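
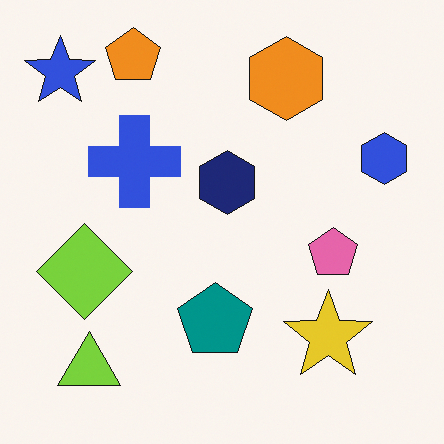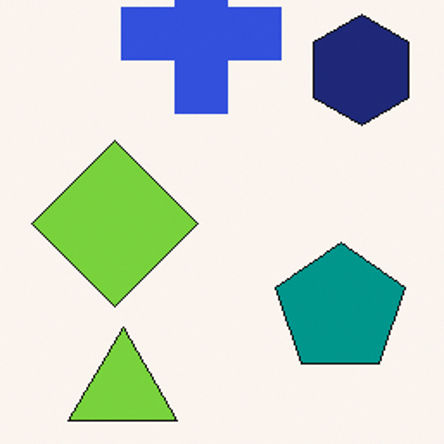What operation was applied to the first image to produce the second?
The second image is the first cropped to a noticeably smaller region and rescaled.

The visible shapes are larger and the field of view is narrower; shapes near the original edges may be partly or wholly outside the frame — a crop-and-rescale.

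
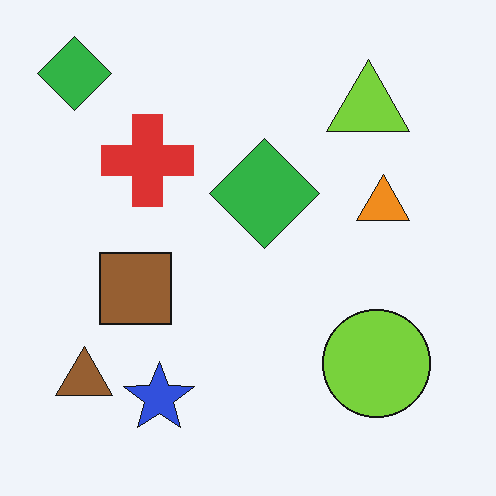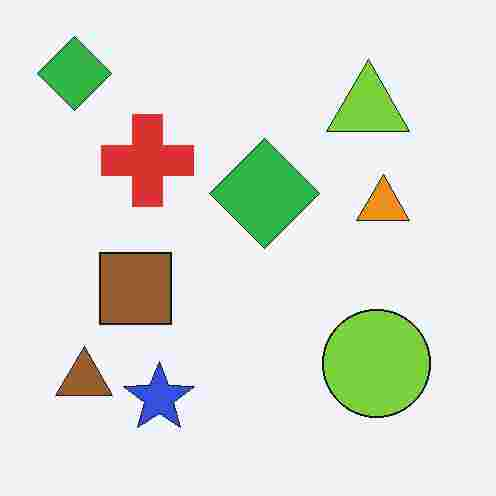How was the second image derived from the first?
It was degraded with heavy JPEG compression.

Blocky 8×8 compression artifacts appear around shape edges and the flat background shows ringing — characteristic JPEG degradation.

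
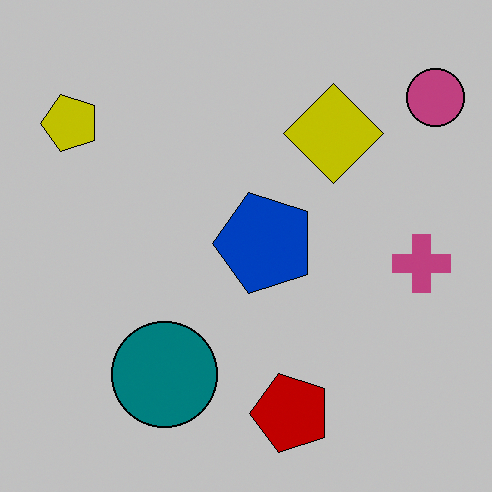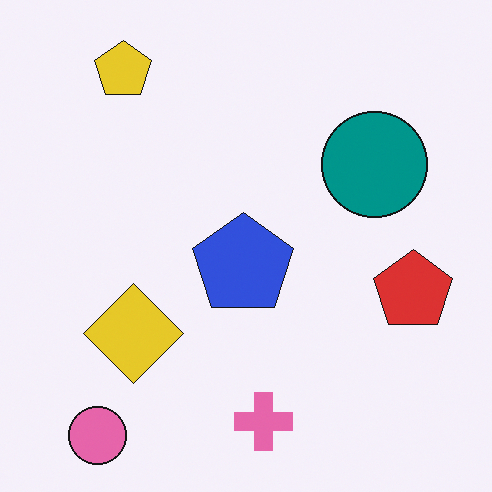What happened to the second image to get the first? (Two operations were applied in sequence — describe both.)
This is the original image aggressively posterized, then transposed (reflected across the top-left ↔ bottom-right diagonal).

Each flat color has snapped to a coarser quantized level — most visibly, the near-white background has dropped to a flat grey. Shapes have swapped their row and column positions — what was in the top-right is now in the bottom-left — a diagonal reflection.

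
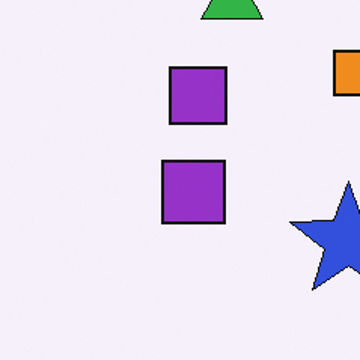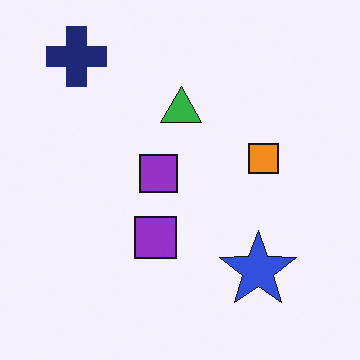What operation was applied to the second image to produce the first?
It was cropped to a modestly smaller region and rescaled.

The visible shapes are larger and the field of view is narrower; shapes near the original edges may be partly or wholly outside the frame — a crop-and-rescale.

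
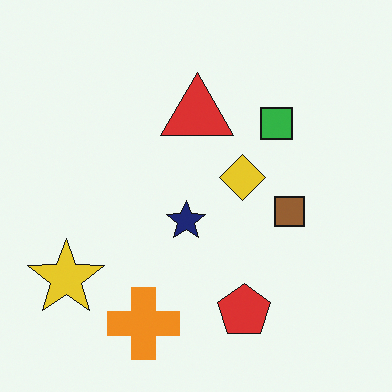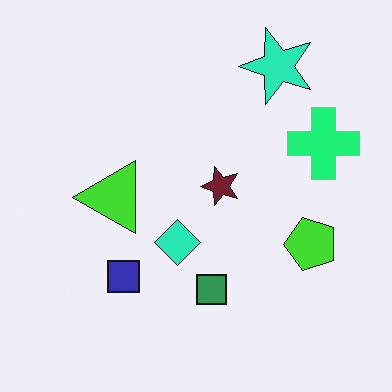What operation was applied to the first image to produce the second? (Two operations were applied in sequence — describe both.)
Transposed (reflected across the top-left ↔ bottom-right diagonal), then hue-shifted by a moderate amount.

Shapes have swapped their row and column positions — what was in the top-right is now in the bottom-left — a diagonal reflection. Every shape's color has rotated by the same amount around the hue wheel — a uniform hue shift.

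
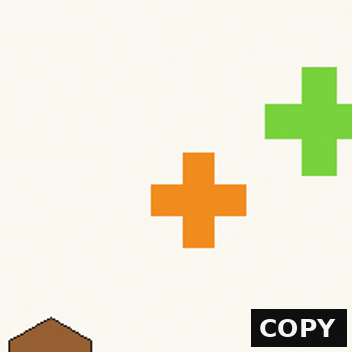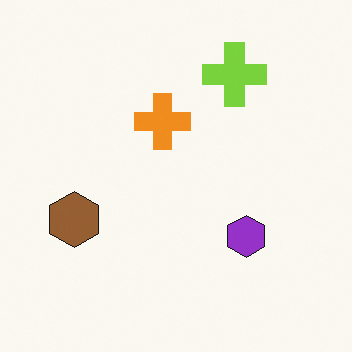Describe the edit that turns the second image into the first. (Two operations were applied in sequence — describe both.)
The transformation is: cropped tightly and scaled back up, then watermarked with the text "COPY" in the lower-right corner.

The visible shapes are larger and the field of view is narrower; shapes near the original edges may be partly or wholly outside the frame — a crop-and-rescale. A dark label reading "COPY" appears in the lower-right corner.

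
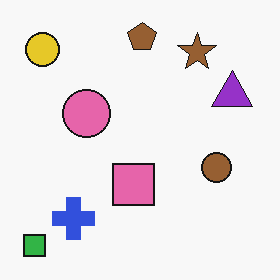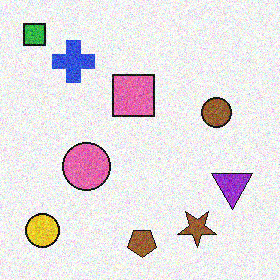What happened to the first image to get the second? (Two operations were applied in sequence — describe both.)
The second image is the first degraded with visible gaussian noise, then flipped vertically (top ↔ bottom).

Random speckle covers the whole image, including the flat background. The green square is in the bottom-left of the first image and the top-left of the second — shapes on opposite sides of the horizontal midline have swapped in a mirror flip.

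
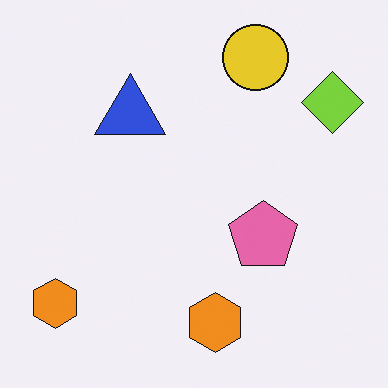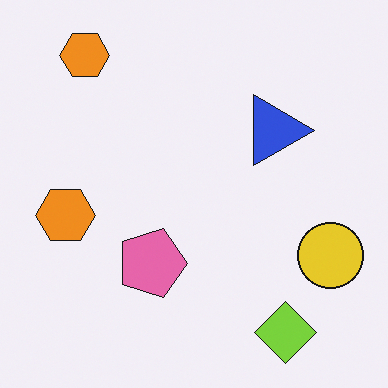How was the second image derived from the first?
The second image is the first rotated 90° clockwise.

The lime diamond sits in the top-right of the first image and the bottom-right of the second — consistent with a whole-image 90° clockwise rotation.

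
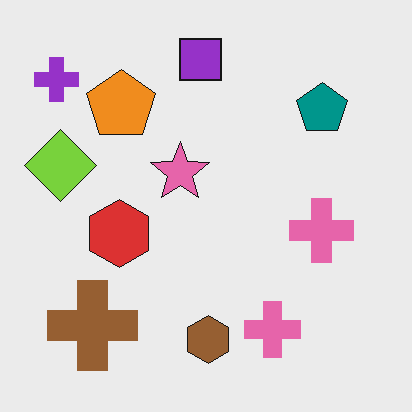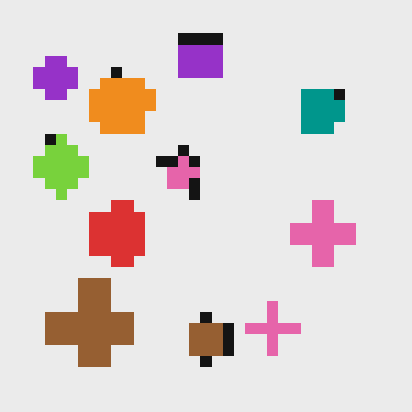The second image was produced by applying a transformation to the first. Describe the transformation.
This is the original image heavily pixelated into large blocks.

Shapes are reduced to large square blocks; fine edges and outlines are lost — a downscale-then-upscale (mosaic) effect.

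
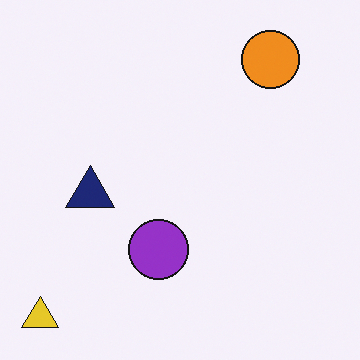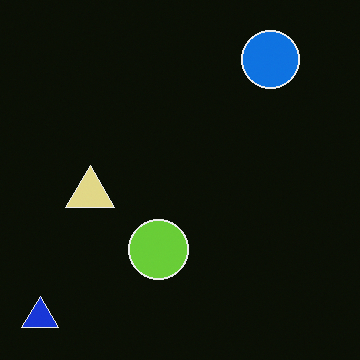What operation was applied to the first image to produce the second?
It was color-inverted (negative).

The light background has become dark and every shape's color is its complement — a photographic negative.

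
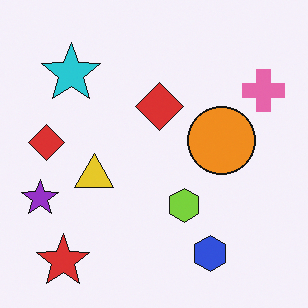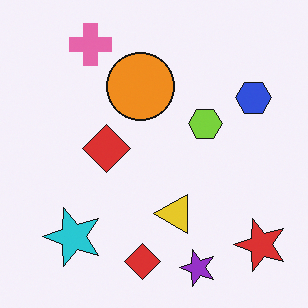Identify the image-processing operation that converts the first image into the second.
The second image is the first rotated 90° counter-clockwise.

The red star sits in the bottom-left of the first image and the bottom-right of the second — consistent with a whole-image 90° counter-clockwise rotation.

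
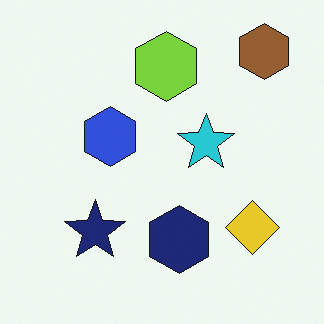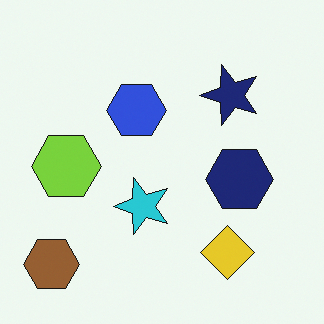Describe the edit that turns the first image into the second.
The image was transposed (reflected across the top-left ↔ bottom-right diagonal).

Shapes have swapped their row and column positions — what was in the top-right is now in the bottom-left — a diagonal reflection.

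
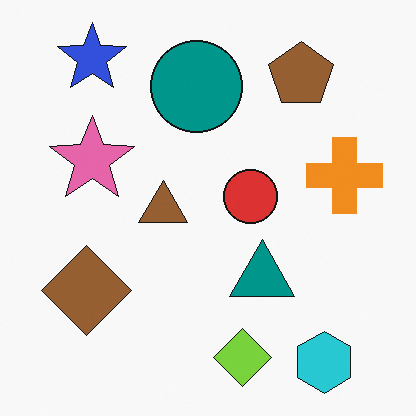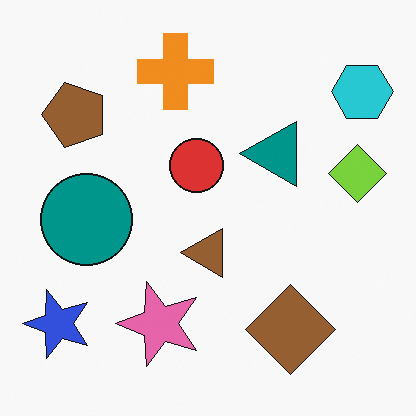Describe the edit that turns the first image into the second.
The second image is the first rotated 90° counter-clockwise.

The cyan hexagon sits in the bottom-right of the first image and the top-right of the second — consistent with a whole-image 90° counter-clockwise rotation.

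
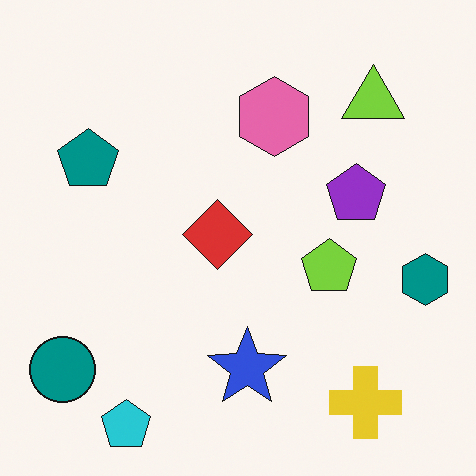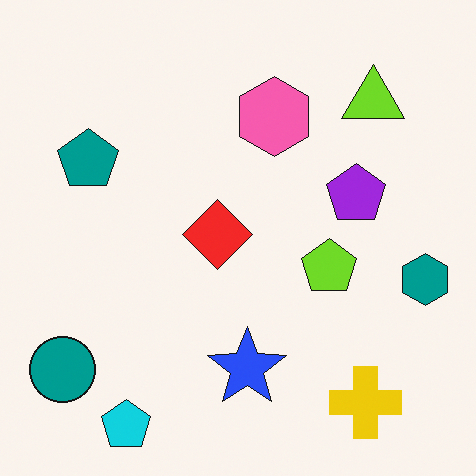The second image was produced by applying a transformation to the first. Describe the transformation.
It was slightly oversaturated.

All colors are more vivid — a global saturation change.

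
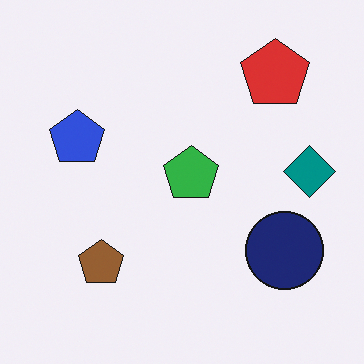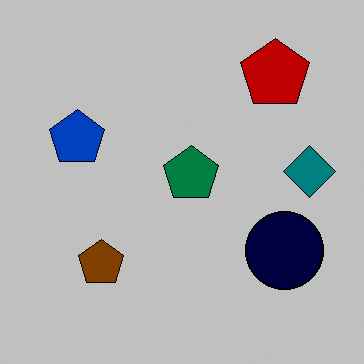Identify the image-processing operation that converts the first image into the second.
This is the original image heavily posterized to just a handful of flat colors.

Each flat color has snapped to a coarser quantized level — most visibly, the near-white background has dropped to a flat grey.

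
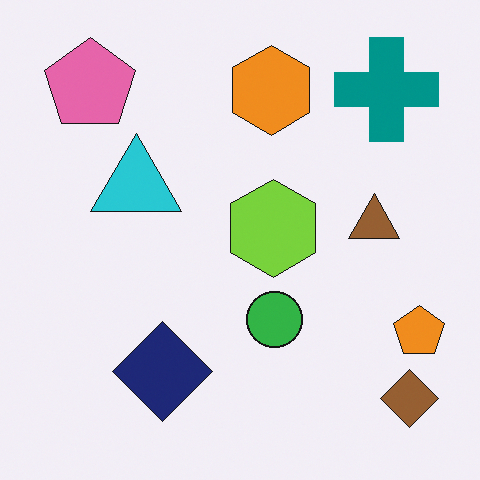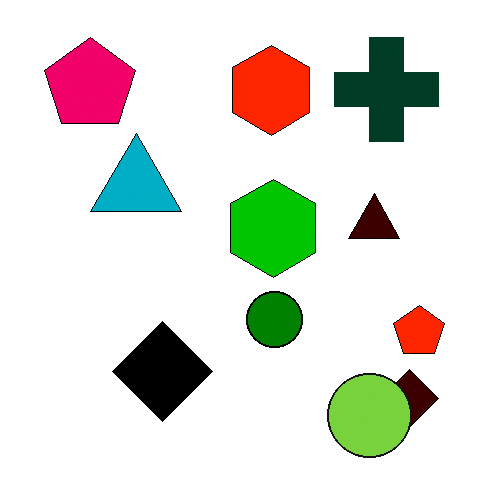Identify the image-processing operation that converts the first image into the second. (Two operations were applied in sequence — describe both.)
The second image is the first boosted in contrast, then overlaid with an additional lime circle.

Tones are pushed away from mid-grey across the whole image — a global contrast change. A lime circle appears in the second image that is absent from the first.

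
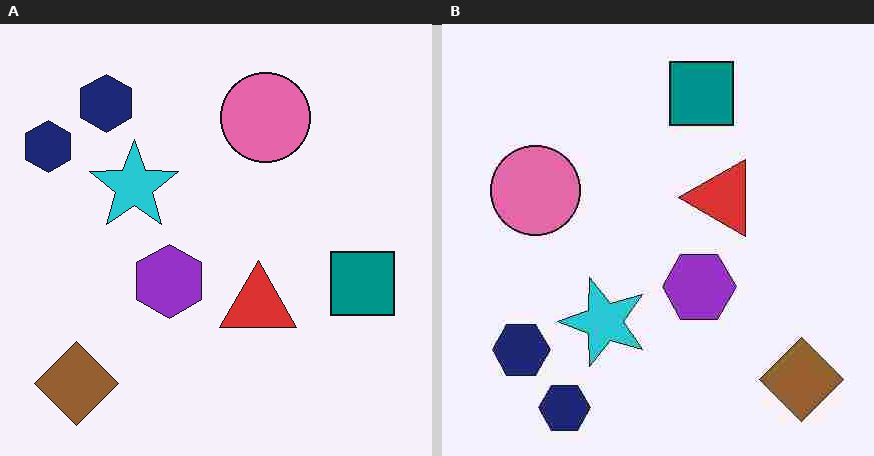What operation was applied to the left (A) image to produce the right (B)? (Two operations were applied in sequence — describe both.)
Rotated 90° counter-clockwise, then degraded with heavy JPEG compression.

The brown diamond sits in the bottom-left of the left (A) image and the bottom-right of the right (B) — consistent with a whole-image 90° counter-clockwise rotation. Blocky 8×8 compression artifacts appear around shape edges and the flat background shows ringing — characteristic JPEG degradation.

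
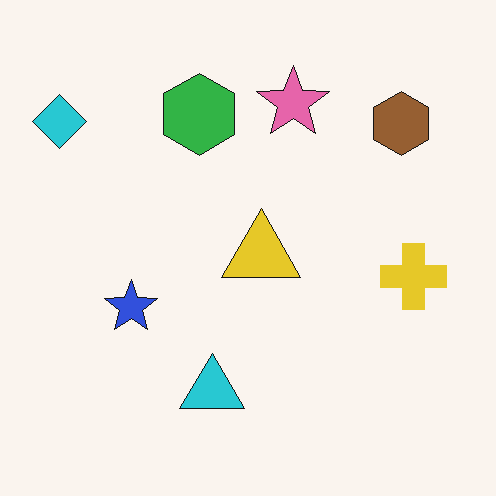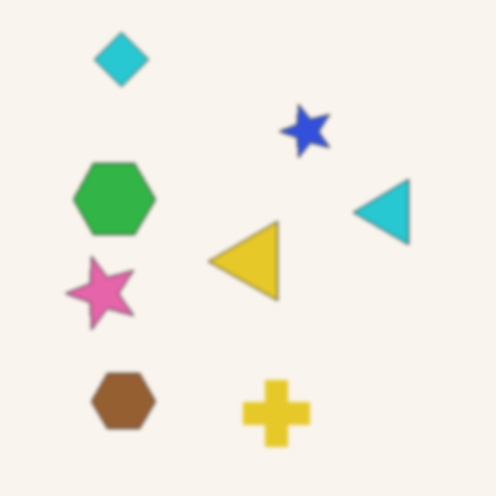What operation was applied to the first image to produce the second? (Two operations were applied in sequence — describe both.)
The second image is the first transposed (reflected across the top-left ↔ bottom-right diagonal), then lightly blurred.

Shapes have swapped their row and column positions — what was in the top-right is now in the bottom-left — a diagonal reflection. Shape edges and outlines are uniformly softened across the whole image.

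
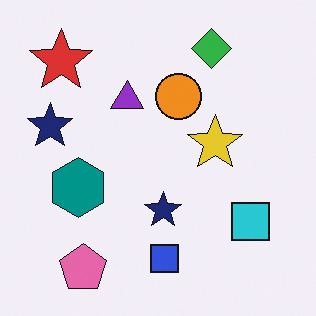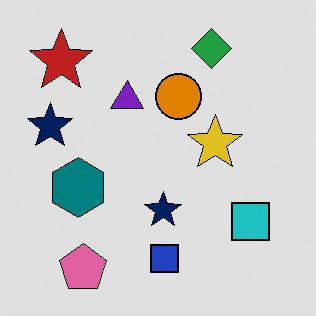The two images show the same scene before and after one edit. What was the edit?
The transformation is: moderately posterized.

Each flat color has snapped to a coarser quantized level — most visibly, the near-white background has dropped to a flat grey.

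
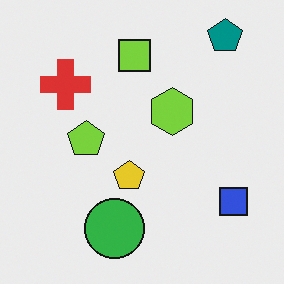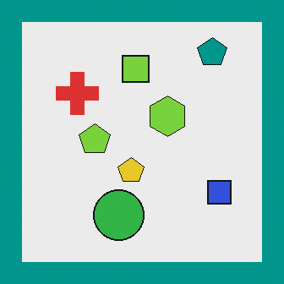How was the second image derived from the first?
The second image is the first framed with a teal border.

A solid teal frame runs around the edge of the second image, with the content slightly shrunk inside it.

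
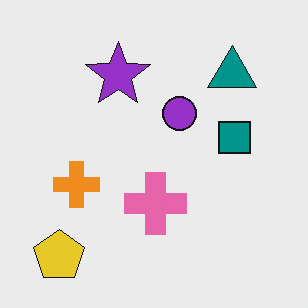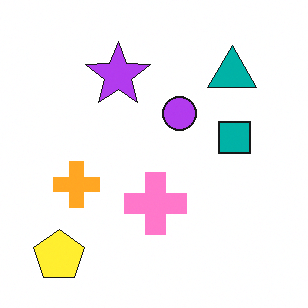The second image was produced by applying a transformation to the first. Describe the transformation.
Slightly brightened.

Every pixel — background and shapes alike — is uniformly brightened.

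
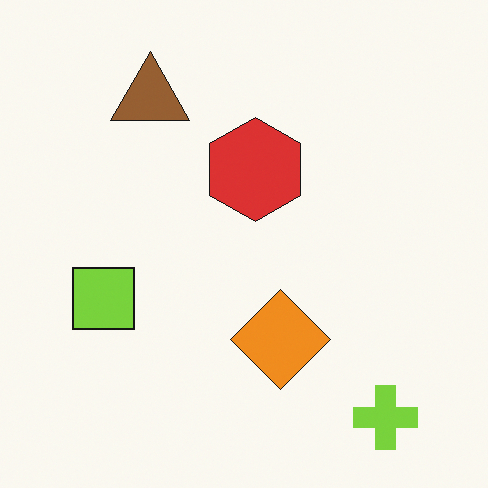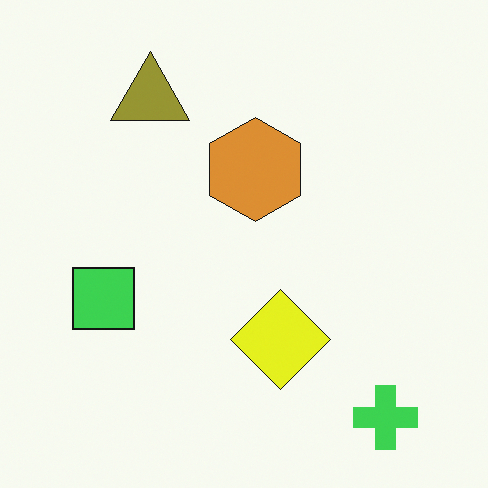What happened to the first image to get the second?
This is the original image hue-shifted slightly.

Every shape's color has rotated by the same amount around the hue wheel — a uniform hue shift.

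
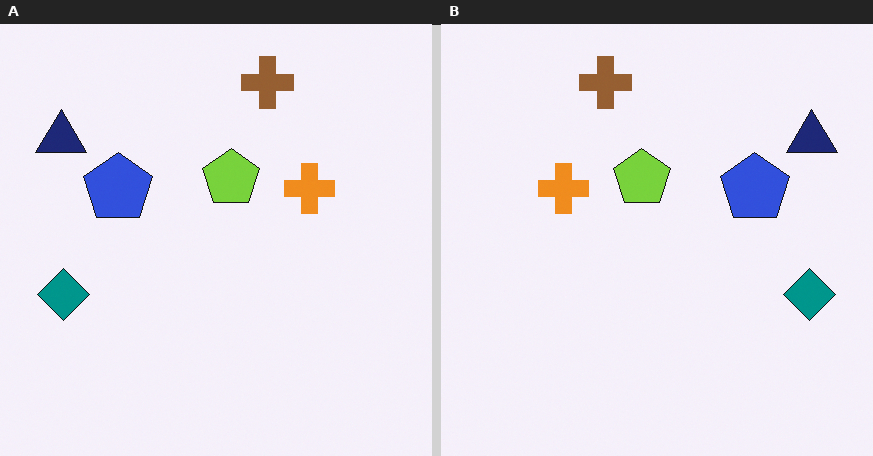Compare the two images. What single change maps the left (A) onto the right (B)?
Flipped horizontally (left ↔ right).

The navy triangle is in the top-left of the left (A) image and the top-right of the right (B) — shapes on opposite sides of the vertical midline have swapped in a mirror flip.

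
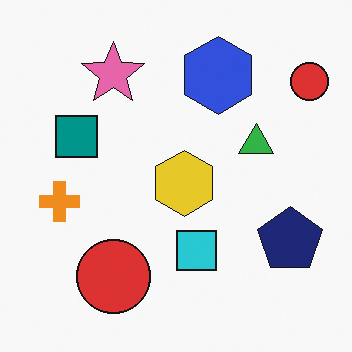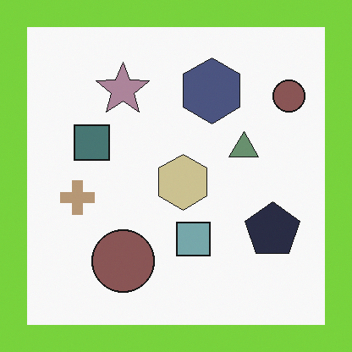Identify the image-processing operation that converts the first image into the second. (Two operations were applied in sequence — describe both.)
The second image is the first made much more muted (saturation change), then framed with a lime border.

All colors are more muted and greyish — a global saturation change. A solid lime frame runs around the edge of the second image, with the content slightly shrunk inside it.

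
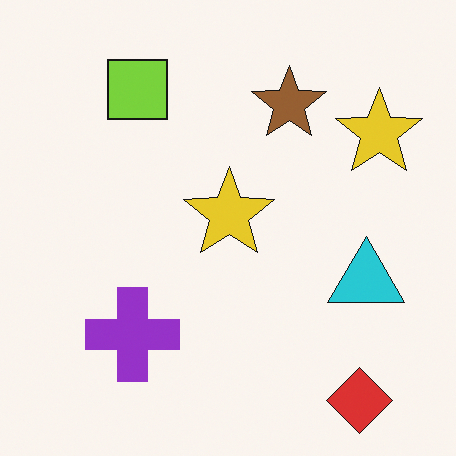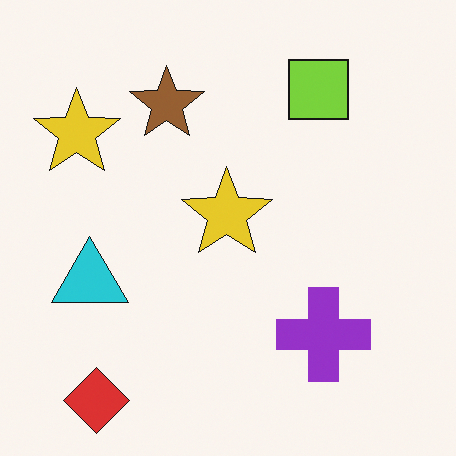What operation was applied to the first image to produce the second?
Flipped horizontally (left ↔ right).

The cyan triangle is in the right of the first image and the left of the second — shapes on opposite sides of the vertical midline have swapped in a mirror flip.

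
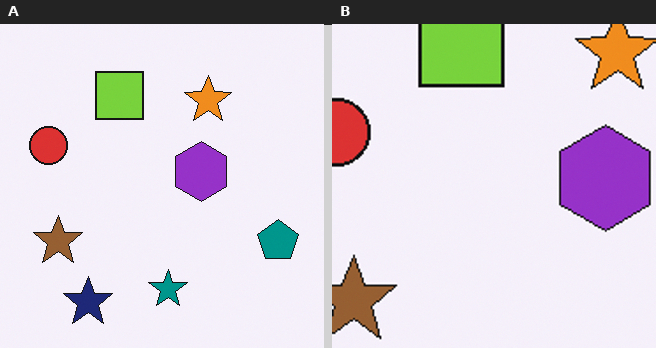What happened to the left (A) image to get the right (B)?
The image was cropped tightly and scaled back up.

The visible shapes are larger and the field of view is narrower; shapes near the original edges may be partly or wholly outside the frame — a crop-and-rescale.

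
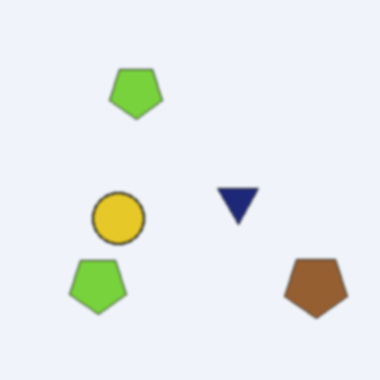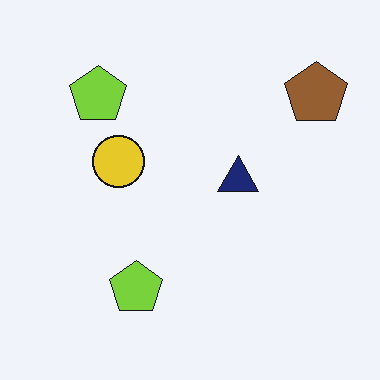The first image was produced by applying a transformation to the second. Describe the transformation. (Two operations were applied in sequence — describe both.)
The first image is the second flipped vertically (top ↔ bottom), then given a subtle gaussian blur.

The brown pentagon is in the top-right of the second image and the bottom-right of the first — shapes on opposite sides of the horizontal midline have swapped in a mirror flip. Shape edges and outlines are uniformly softened across the whole image.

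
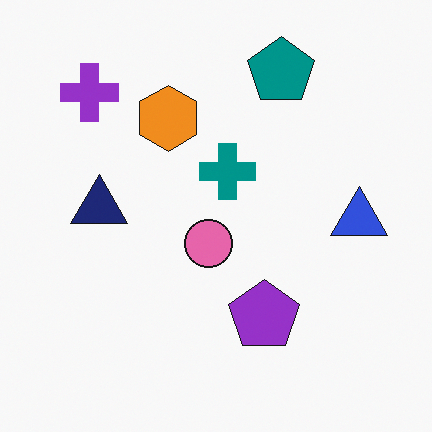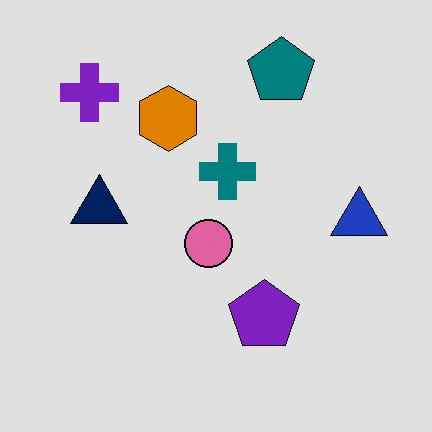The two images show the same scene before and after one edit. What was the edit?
Posterized to a reduced palette.

Each flat color has snapped to a coarser quantized level — most visibly, the near-white background has dropped to a flat grey.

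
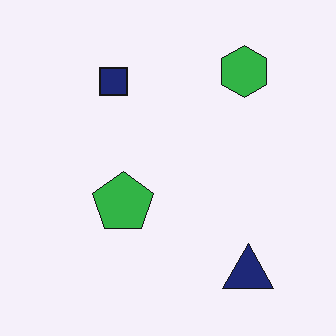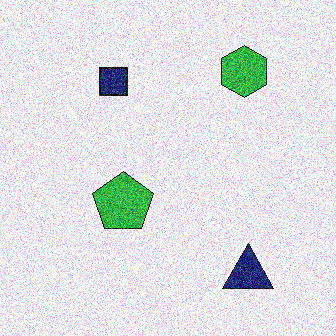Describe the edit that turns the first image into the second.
It was degraded with strong gaussian noise.

Random speckle covers the whole image, including the flat background.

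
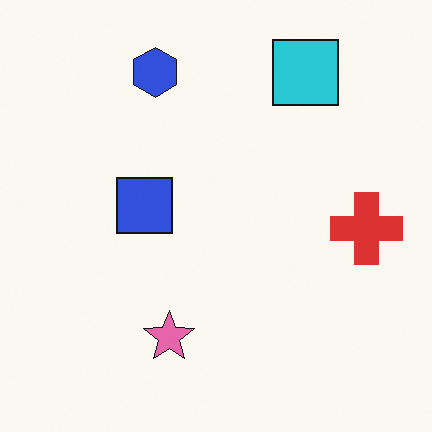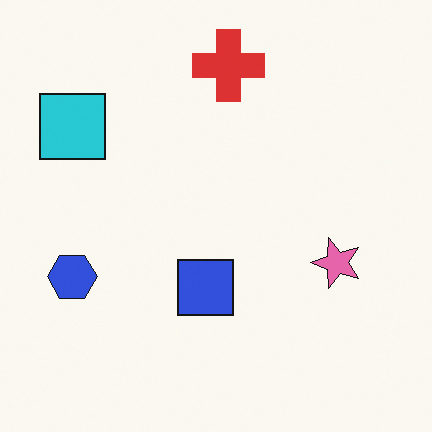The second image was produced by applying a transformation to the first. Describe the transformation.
The second image is the first rotated 90° counter-clockwise.

The cyan square sits in the top-right of the first image and the top-left of the second — consistent with a whole-image 90° counter-clockwise rotation.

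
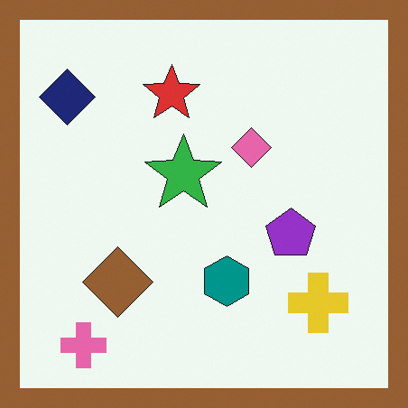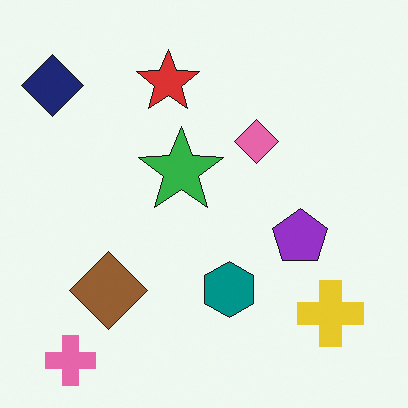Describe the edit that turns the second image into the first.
The image was framed with a brown border.

A solid brown frame runs around the edge of the first image, with the content slightly shrunk inside it.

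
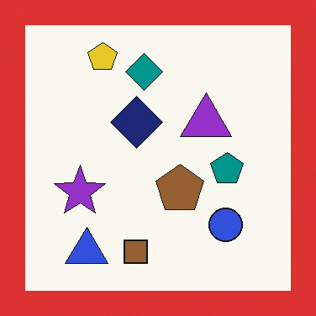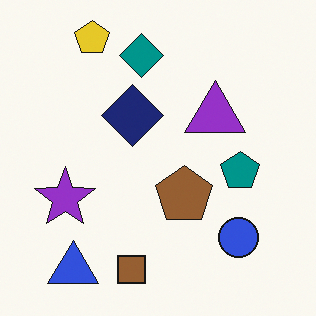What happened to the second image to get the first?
This is the original image framed with a red border.

A solid red frame runs around the edge of the first image, with the content slightly shrunk inside it.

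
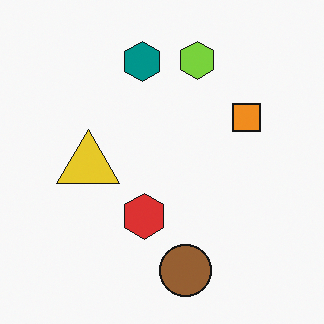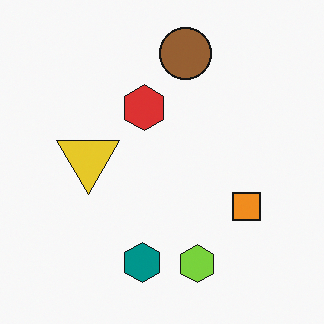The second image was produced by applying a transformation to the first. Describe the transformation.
Flipped vertically (top ↔ bottom).

The brown circle is in the bottom of the first image and the top of the second — shapes on opposite sides of the horizontal midline have swapped in a mirror flip.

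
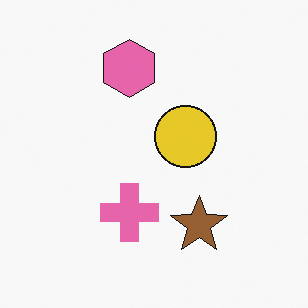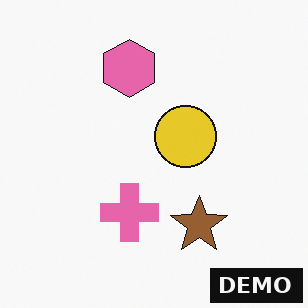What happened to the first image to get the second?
The second image is the first watermarked with the text "DEMO" in the lower-right corner.

A dark label reading "DEMO" appears in the lower-right corner.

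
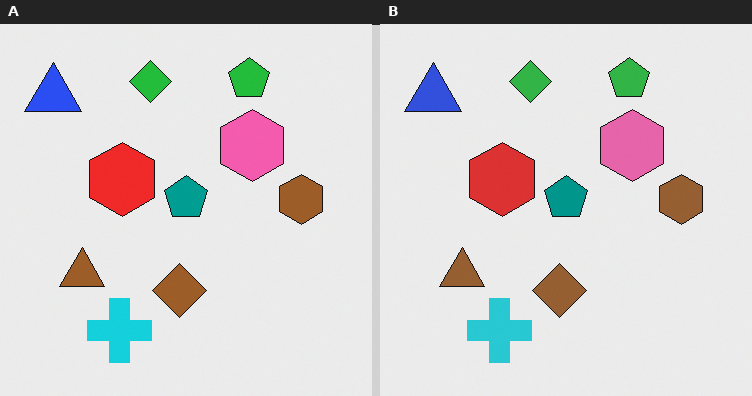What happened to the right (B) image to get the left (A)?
The left (A) image is the right (B) slightly oversaturated.

All colors are more vivid — a global saturation change.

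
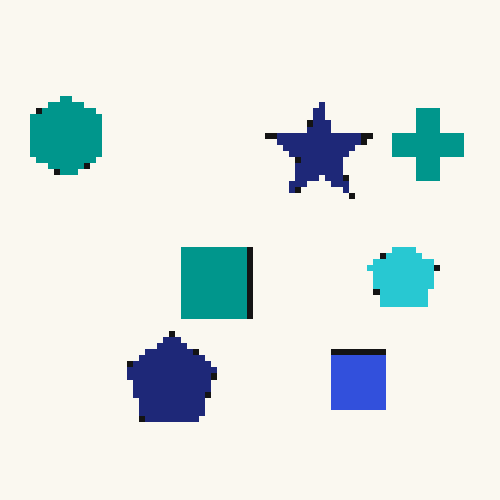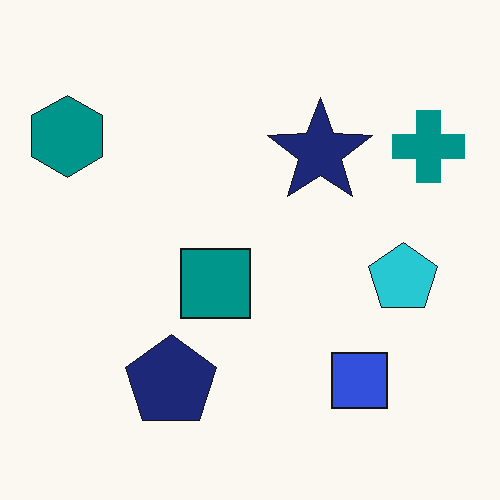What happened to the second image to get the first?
Pixelated into visible square blocks.

Shapes are reduced to large square blocks; fine edges and outlines are lost — a downscale-then-upscale (mosaic) effect.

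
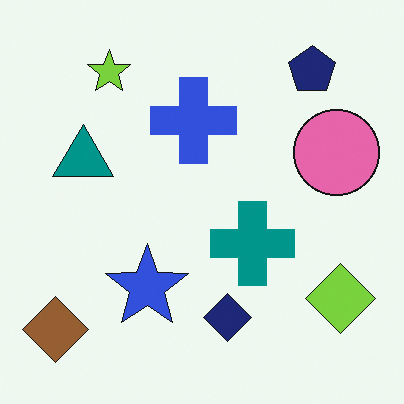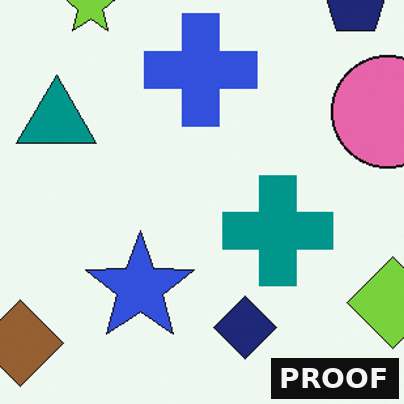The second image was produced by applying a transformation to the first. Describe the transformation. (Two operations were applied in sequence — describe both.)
This is the original image cropped to a modestly smaller region and rescaled, then watermarked with the text "PROOF" in the lower-right corner.

The visible shapes are larger and the field of view is narrower; shapes near the original edges may be partly or wholly outside the frame — a crop-and-rescale. A dark label reading "PROOF" appears in the lower-right corner.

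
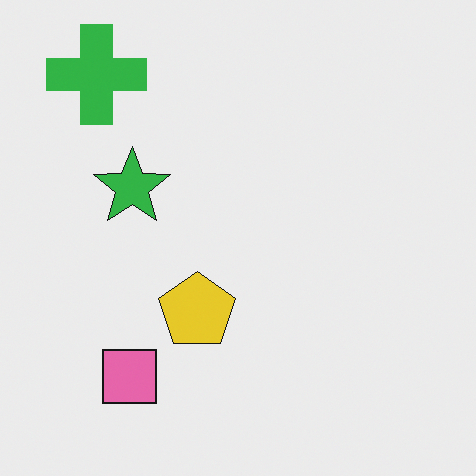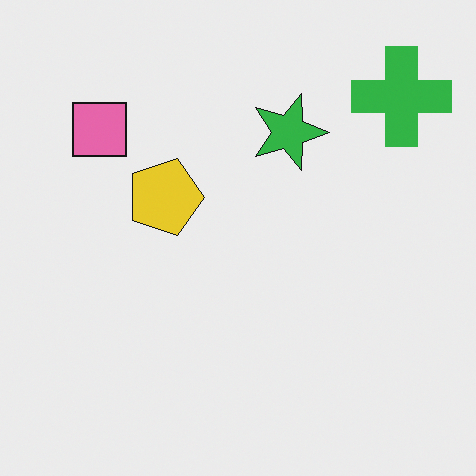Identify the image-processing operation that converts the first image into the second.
The second image is the first rotated 90° clockwise.

The green cross sits in the top-left of the first image and the top-right of the second — consistent with a whole-image 90° clockwise rotation.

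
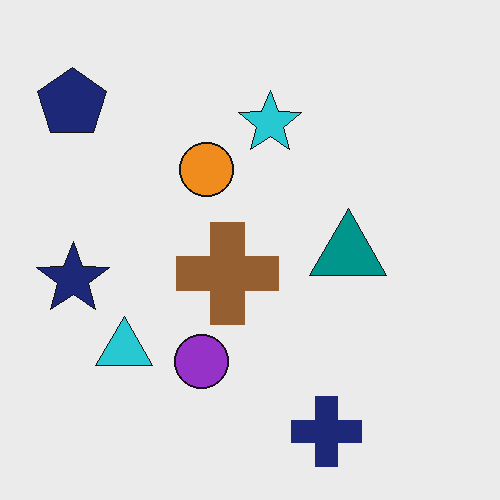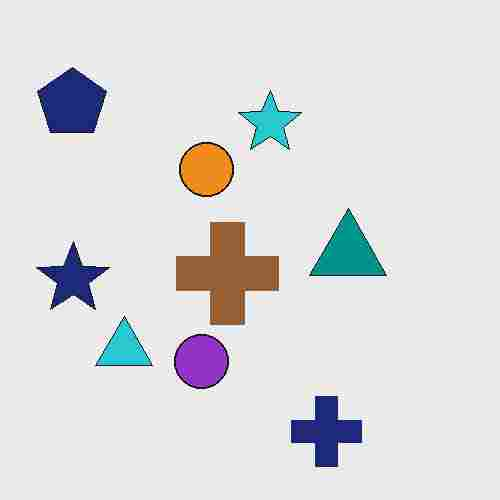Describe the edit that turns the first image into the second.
It was heavily JPEG-compressed with obvious blocking artifacts.

Blocky 8×8 compression artifacts appear around shape edges and the flat background shows ringing — characteristic JPEG degradation.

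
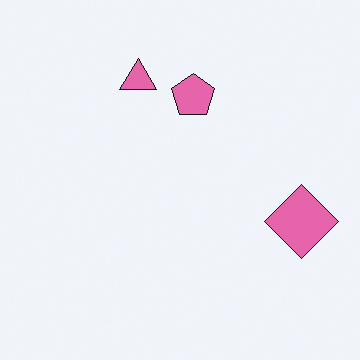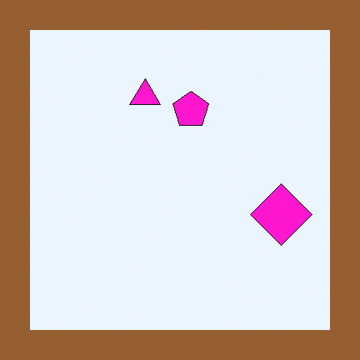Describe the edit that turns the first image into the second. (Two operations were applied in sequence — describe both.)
The second image is the first heavily oversaturated, then framed with a brown border.

All colors are more vivid — a global saturation change. A solid brown frame runs around the edge of the second image, with the content slightly shrunk inside it.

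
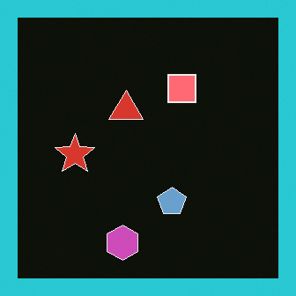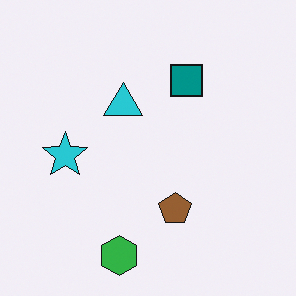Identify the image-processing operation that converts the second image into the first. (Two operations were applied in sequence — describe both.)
This is the original image color-inverted (negative), then framed with a cyan border.

The light background has become dark and every shape's color is its complement — a photographic negative. A solid cyan frame runs around the edge of the first image, with the content slightly shrunk inside it.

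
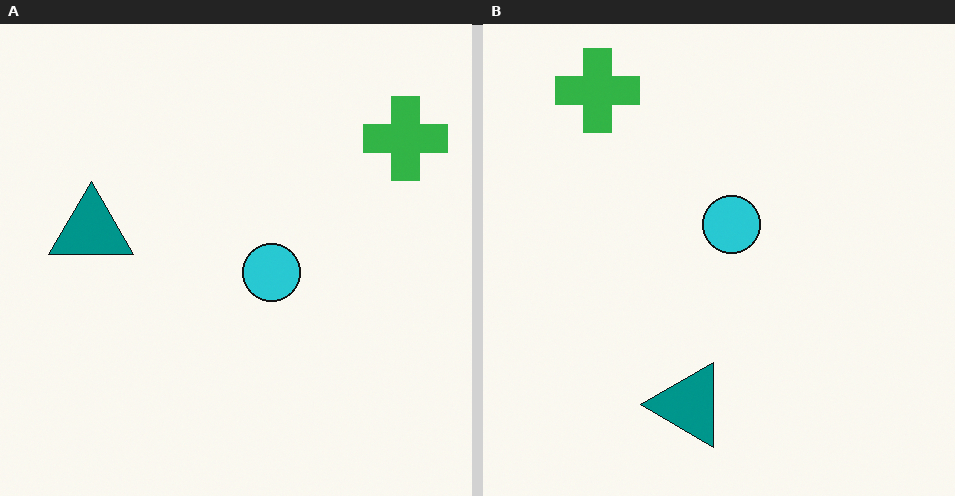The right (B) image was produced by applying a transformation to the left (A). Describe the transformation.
The right (B) image is the left (A) rotated 90° counter-clockwise.

The green cross sits in the top-right of the left (A) image and the top-left of the right (B) — consistent with a whole-image 90° counter-clockwise rotation.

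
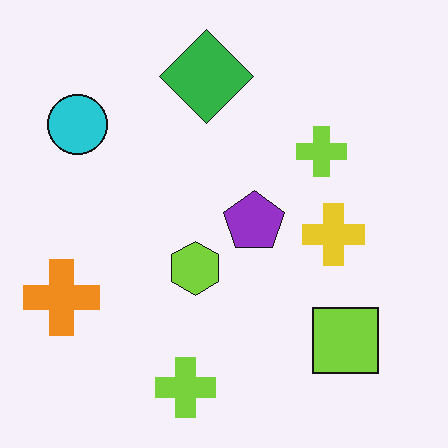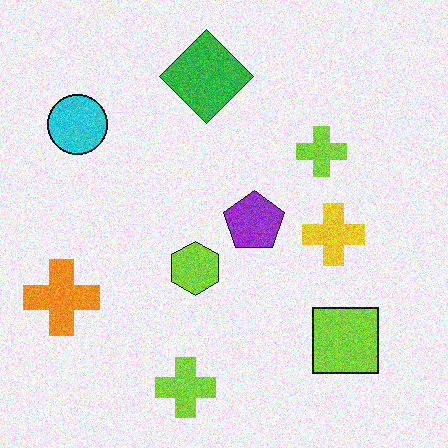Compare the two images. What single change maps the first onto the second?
Degraded with visible gaussian noise.

Random speckle covers the whole image, including the flat background.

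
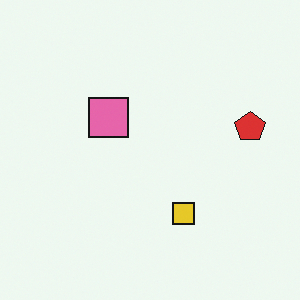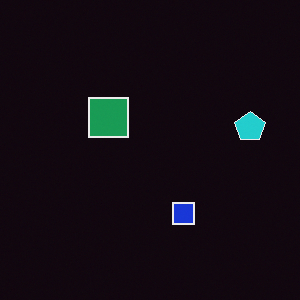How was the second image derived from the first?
The transformation is: color-inverted (negative).

The light background has become dark and every shape's color is its complement — a photographic negative.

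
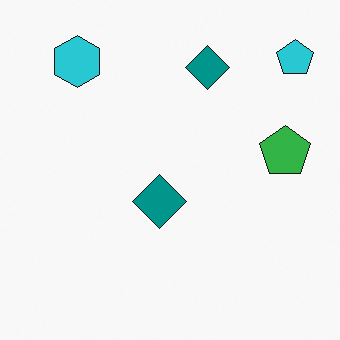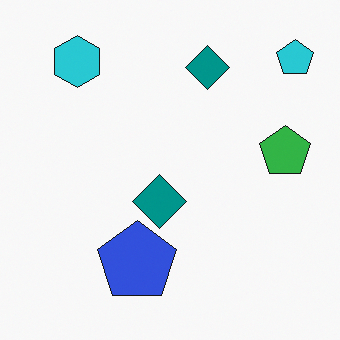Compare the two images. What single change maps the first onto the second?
The second image is the first overlaid with an additional blue pentagon.

A blue pentagon appears in the second image that is absent from the first.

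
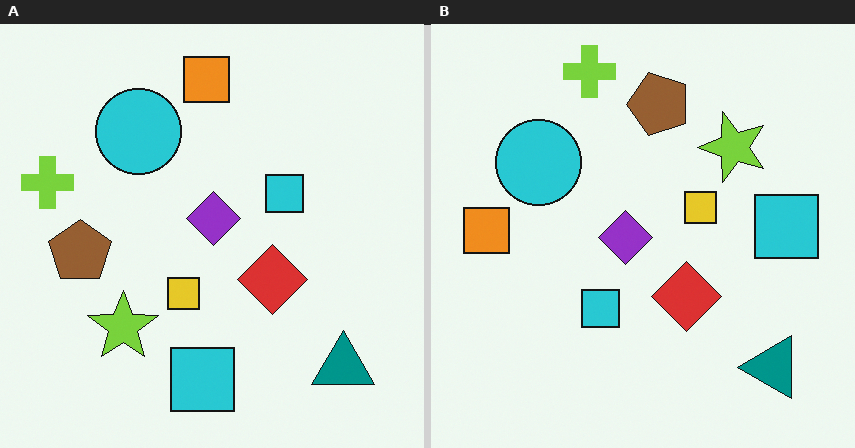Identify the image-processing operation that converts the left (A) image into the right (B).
The transformation is: transposed (reflected across the top-left ↔ bottom-right diagonal).

Shapes have swapped their row and column positions — what was in the top-right is now in the bottom-left — a diagonal reflection.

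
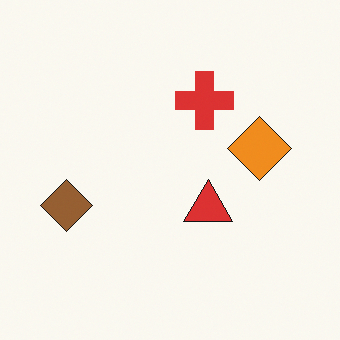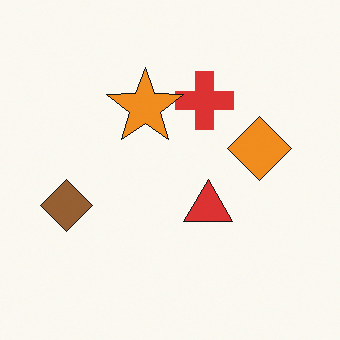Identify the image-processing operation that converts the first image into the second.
It was overlaid with an additional orange star.

An orange star appears in the second image that is absent from the first.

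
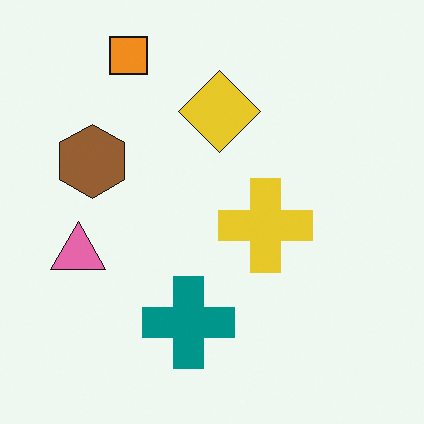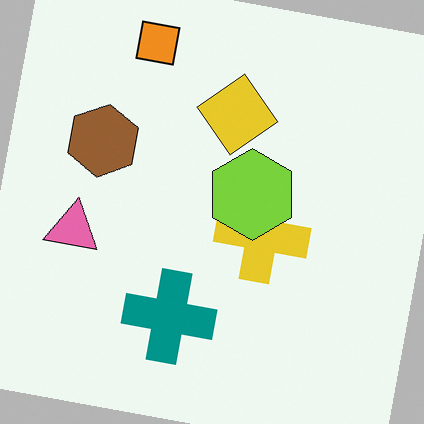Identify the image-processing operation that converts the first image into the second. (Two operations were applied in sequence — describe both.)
The transformation is: rotated clockwise by a small amount, then overlaid with an additional lime hexagon.

Every shape is tilted by the same angle and the image corners show triangular fill wedges — a whole-image rotation by a non-right angle. A lime hexagon appears in the second image that is absent from the first.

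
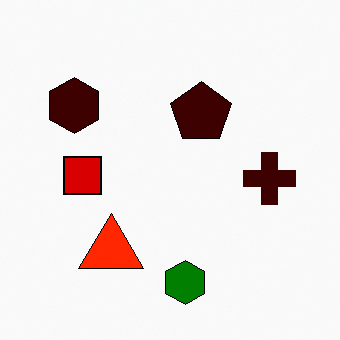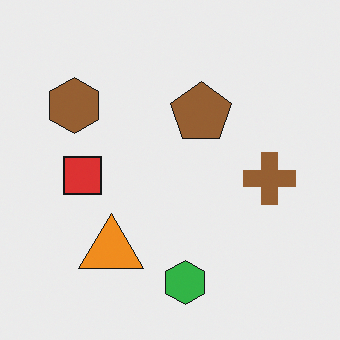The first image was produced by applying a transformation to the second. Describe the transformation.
The first image is the second given much higher contrast.

Tones are pushed away from mid-grey across the whole image — a global contrast change.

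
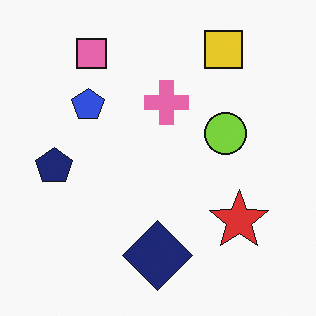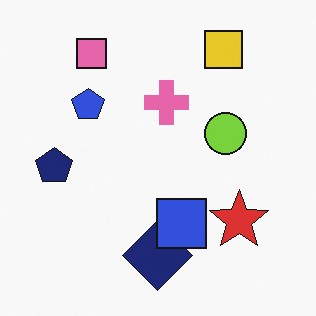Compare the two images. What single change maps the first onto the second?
The second image is the first overlaid with an additional blue square.

A blue square appears in the second image that is absent from the first.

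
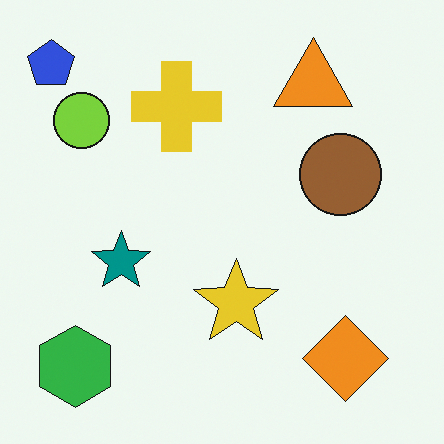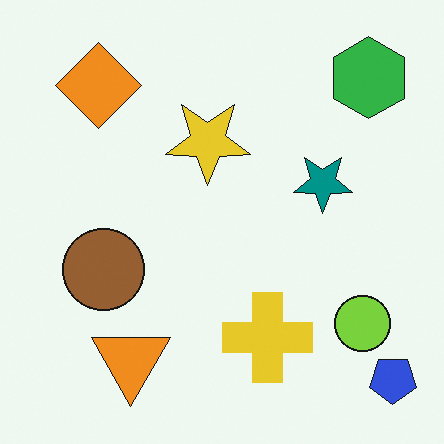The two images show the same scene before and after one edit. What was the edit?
It was rotated 180°.

The blue pentagon sits in the top-left of the first image and the bottom-right of the second — consistent with a whole-image 180° rotation.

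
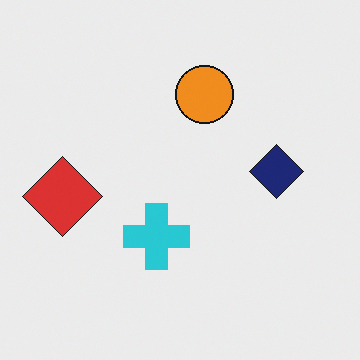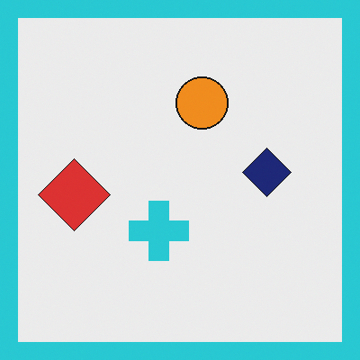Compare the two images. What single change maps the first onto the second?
Framed with a cyan border.

A solid cyan frame runs around the edge of the second image, with the content slightly shrunk inside it.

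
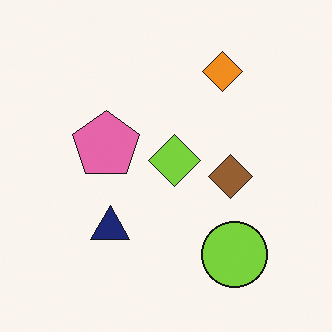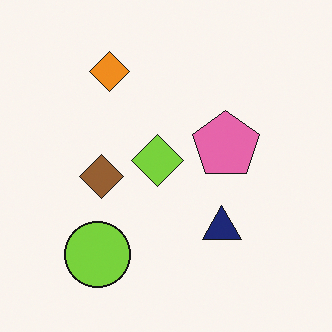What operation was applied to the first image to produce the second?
The transformation is: flipped horizontally (left ↔ right).

The lime circle is in the bottom-right of the first image and the bottom-left of the second — shapes on opposite sides of the vertical midline have swapped in a mirror flip.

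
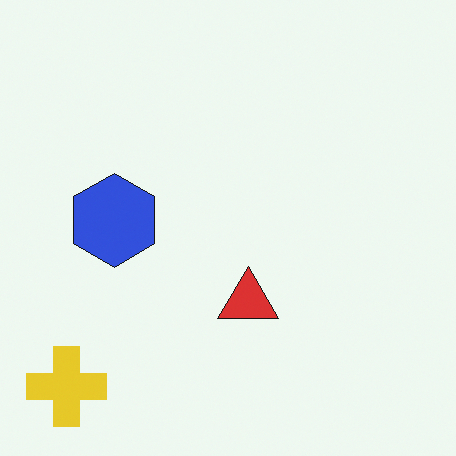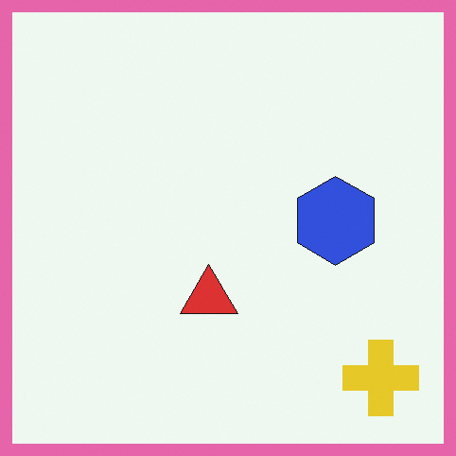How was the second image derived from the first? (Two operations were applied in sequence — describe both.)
The image was flipped horizontally (left ↔ right), then framed with a pink border.

The yellow cross is in the bottom-left of the first image and the bottom-right of the second — shapes on opposite sides of the vertical midline have swapped in a mirror flip. A solid pink frame runs around the edge of the second image, with the content slightly shrunk inside it.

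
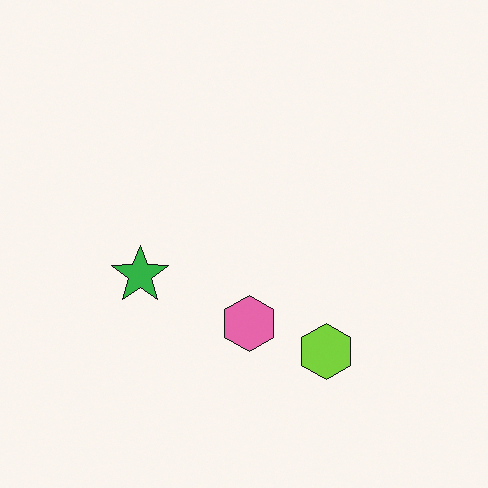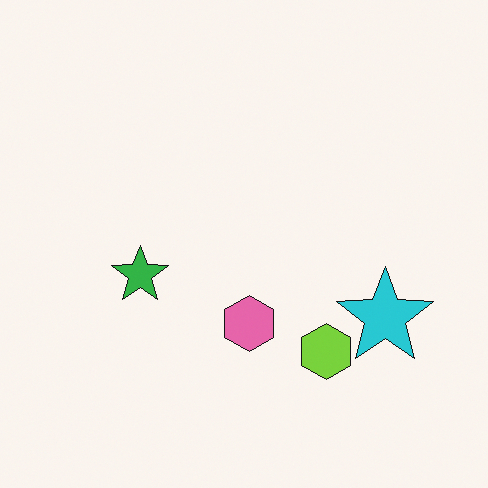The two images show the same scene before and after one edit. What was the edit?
Overlaid with an additional cyan star.

A cyan star appears in the second image that is absent from the first.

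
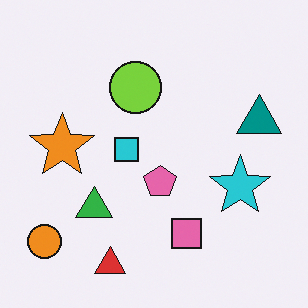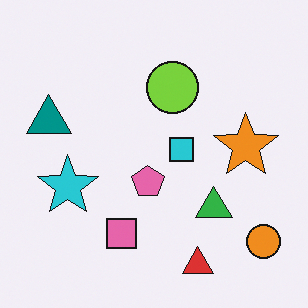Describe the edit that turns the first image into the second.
It was flipped horizontally (left ↔ right).

The orange circle is in the bottom-left of the first image and the bottom-right of the second — shapes on opposite sides of the vertical midline have swapped in a mirror flip.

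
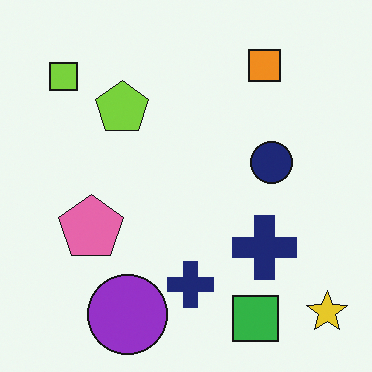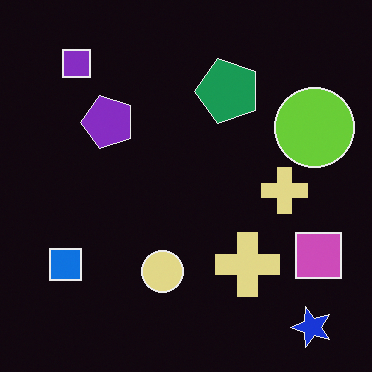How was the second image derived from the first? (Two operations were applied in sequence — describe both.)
This is the original image color-inverted (negative), then transposed (reflected across the top-left ↔ bottom-right diagonal).

The light background has become dark and every shape's color is its complement — a photographic negative. Shapes have swapped their row and column positions — what was in the top-right is now in the bottom-left — a diagonal reflection.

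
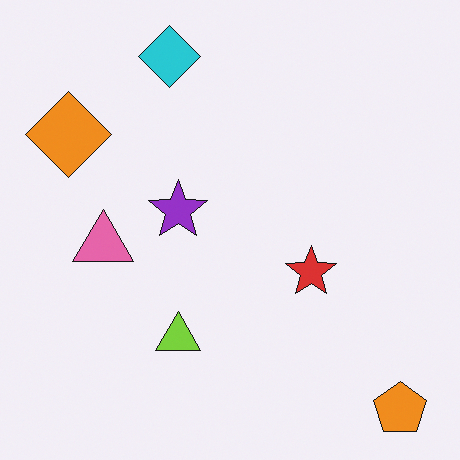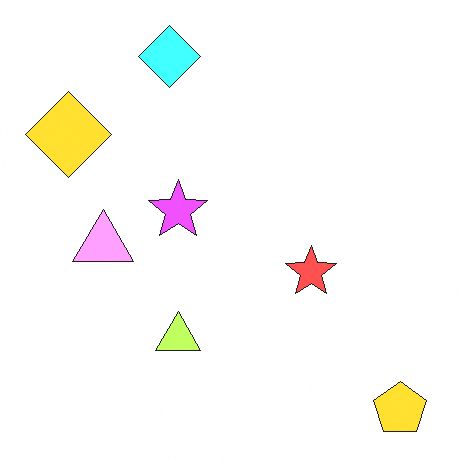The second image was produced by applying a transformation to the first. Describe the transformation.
Noticeably brightened.

Every pixel — background and shapes alike — is uniformly brightened.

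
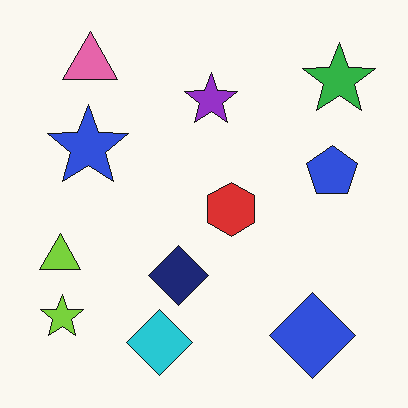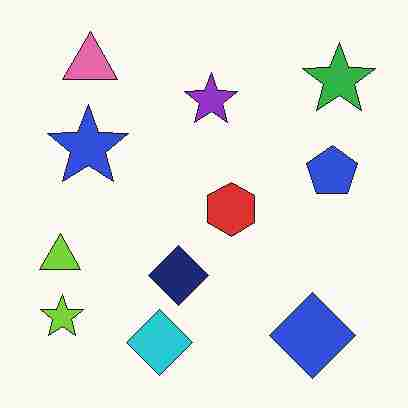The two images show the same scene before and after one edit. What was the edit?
The transformation is: degraded with heavy JPEG compression.

Blocky 8×8 compression artifacts appear around shape edges and the flat background shows ringing — characteristic JPEG degradation.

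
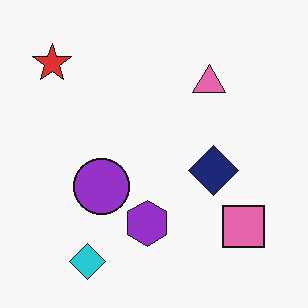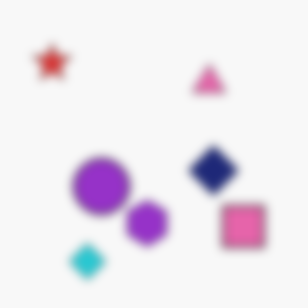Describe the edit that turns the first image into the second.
This is the original image strongly gaussian-blurred.

Shape edges and outlines are uniformly softened across the whole image.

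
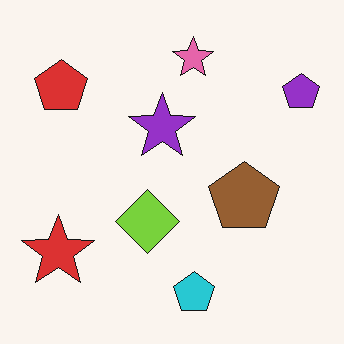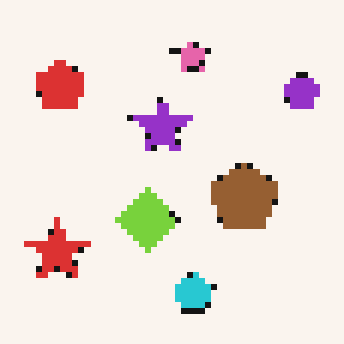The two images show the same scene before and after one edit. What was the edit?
The second image is the first moderately pixelated.

Shapes are reduced to large square blocks; fine edges and outlines are lost — a downscale-then-upscale (mosaic) effect.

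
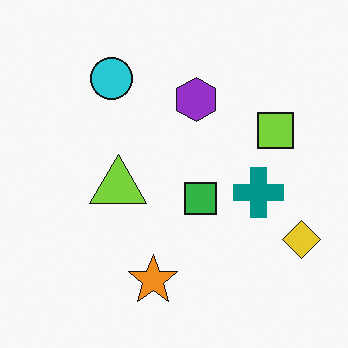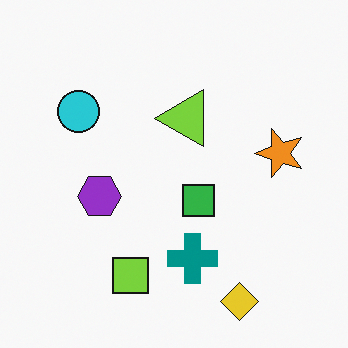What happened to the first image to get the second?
Transposed (reflected across the top-left ↔ bottom-right diagonal).

Shapes have swapped their row and column positions — what was in the top-right is now in the bottom-left — a diagonal reflection.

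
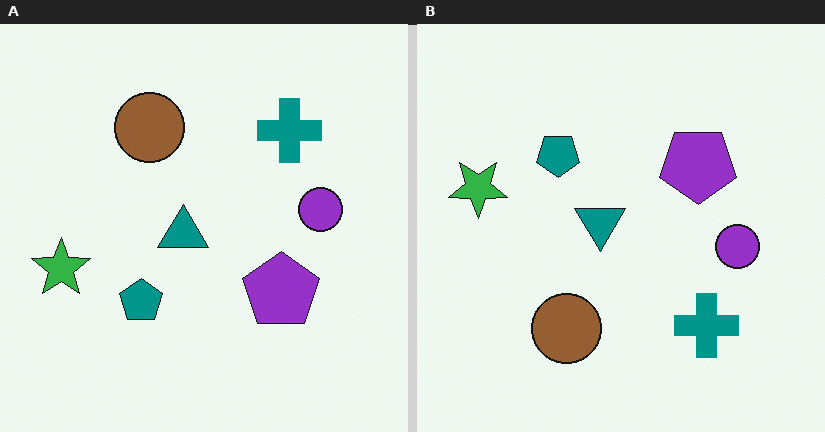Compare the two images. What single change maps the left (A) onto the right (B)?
The image was flipped vertically (top ↔ bottom).

The brown circle is in the top of the left (A) image and the bottom of the right (B) — shapes on opposite sides of the horizontal midline have swapped in a mirror flip.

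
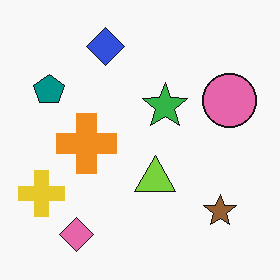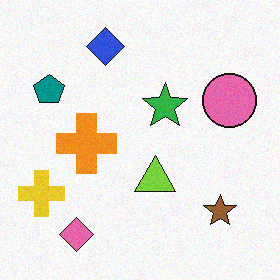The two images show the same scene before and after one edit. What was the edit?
The image was degraded with light additive noise.

Random speckle covers the whole image, including the flat background.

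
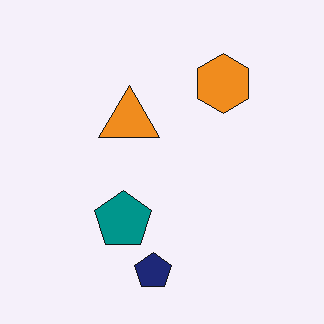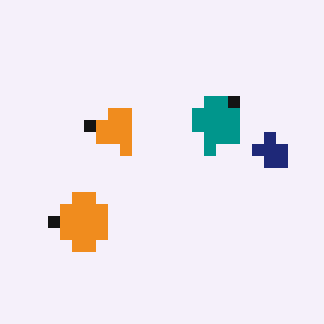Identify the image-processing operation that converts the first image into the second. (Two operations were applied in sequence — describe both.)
The image was transposed (reflected across the top-left ↔ bottom-right diagonal), then heavily pixelated into large blocks.

Shapes have swapped their row and column positions — what was in the top-right is now in the bottom-left — a diagonal reflection. Shapes are reduced to large square blocks; fine edges and outlines are lost — a downscale-then-upscale (mosaic) effect.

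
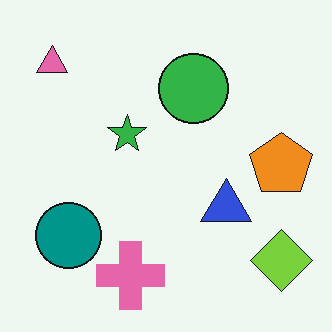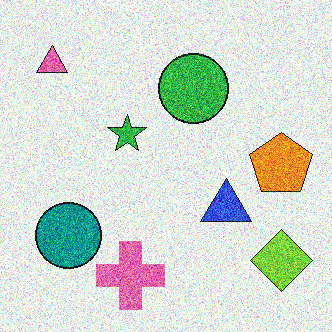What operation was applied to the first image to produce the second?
This is the original image degraded with a thick layer of grain.

Random speckle covers the whole image, including the flat background.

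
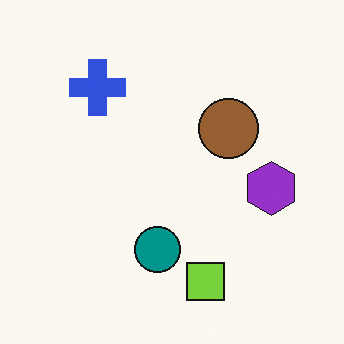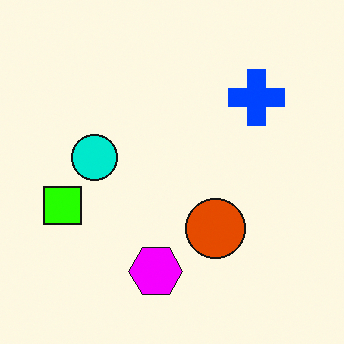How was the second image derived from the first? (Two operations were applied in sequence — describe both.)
Made much more vivid (saturation change), then rotated 90° clockwise.

All colors are more vivid — a global saturation change. The lime square sits in the bottom of the first image and the left of the second — consistent with a whole-image 90° clockwise rotation.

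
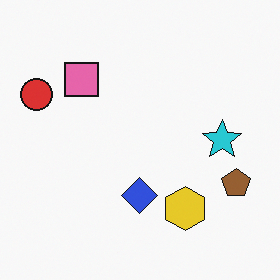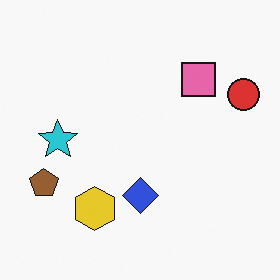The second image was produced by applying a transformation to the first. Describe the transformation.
The second image is the first flipped horizontally (left ↔ right).

The red circle is in the left of the first image and the right of the second — shapes on opposite sides of the vertical midline have swapped in a mirror flip.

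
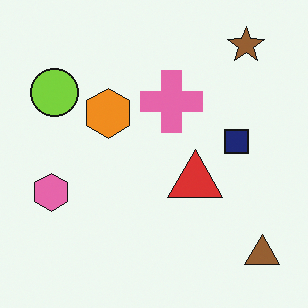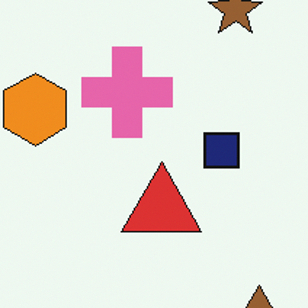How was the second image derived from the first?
It was cropped slightly and scaled back up.

The visible shapes are larger and the field of view is narrower; shapes near the original edges may be partly or wholly outside the frame — a crop-and-rescale.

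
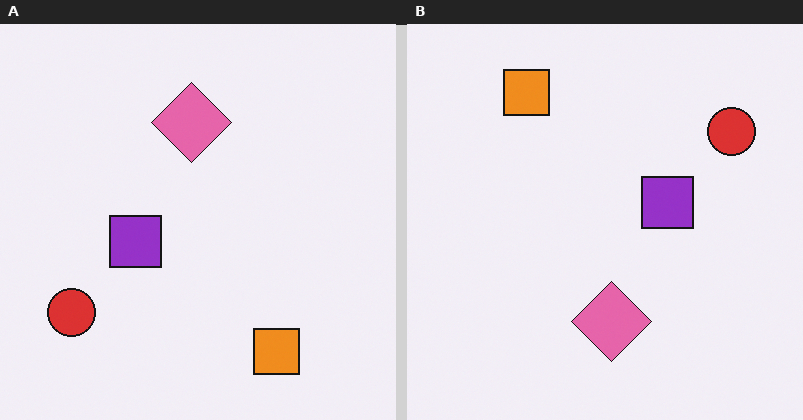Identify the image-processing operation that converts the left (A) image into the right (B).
The transformation is: rotated 180°.

The red circle sits in the bottom-left of the left (A) image and the top-right of the right (B) — consistent with a whole-image 180° rotation.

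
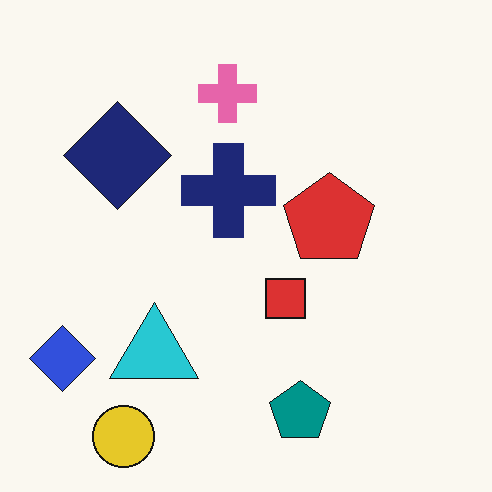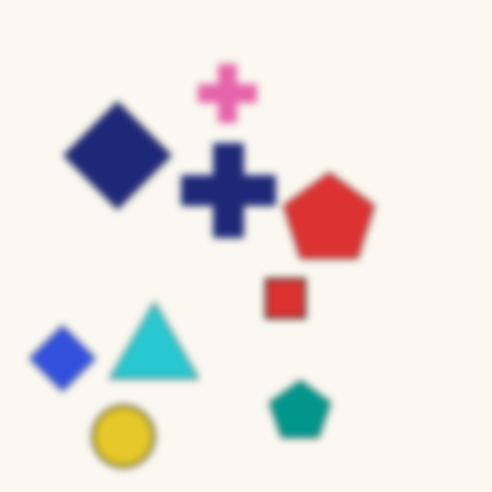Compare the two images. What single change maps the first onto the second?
Noticeably gaussian-blurred.

Shape edges and outlines are uniformly softened across the whole image.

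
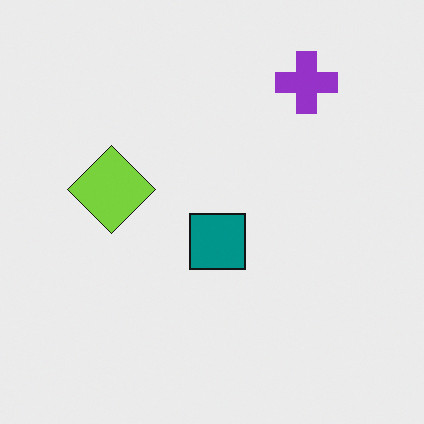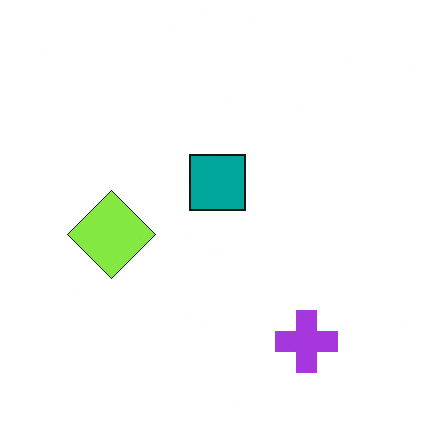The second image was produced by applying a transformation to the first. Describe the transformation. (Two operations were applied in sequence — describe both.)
The transformation is: flipped vertically (top ↔ bottom), then slightly brightened.

The purple cross is in the top-right of the first image and the bottom-right of the second — shapes on opposite sides of the horizontal midline have swapped in a mirror flip. Every pixel — background and shapes alike — is uniformly brightened.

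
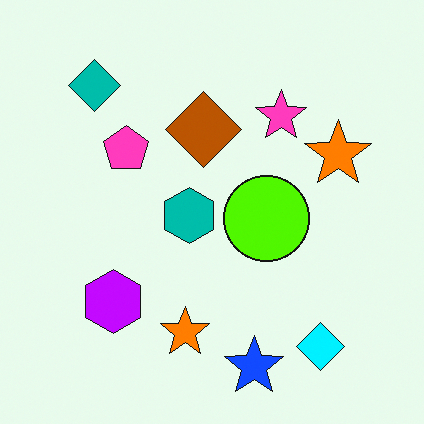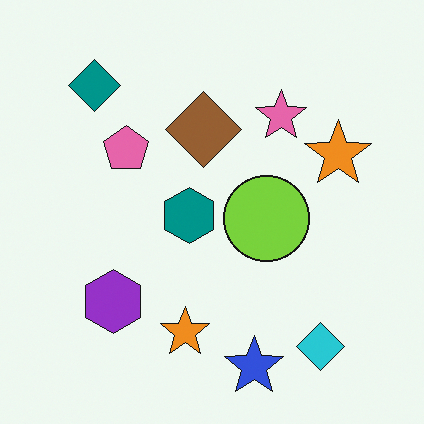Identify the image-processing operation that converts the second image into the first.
Made much more vivid (saturation change).

All colors are more vivid — a global saturation change.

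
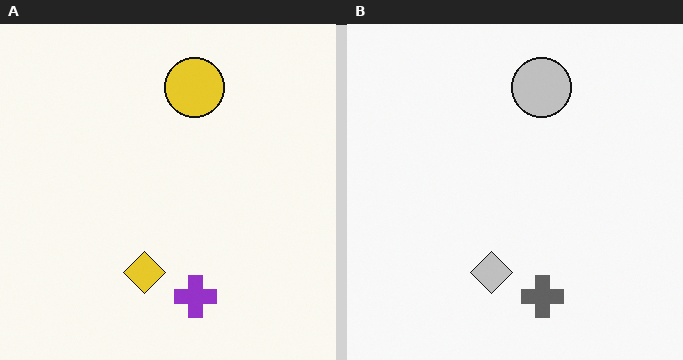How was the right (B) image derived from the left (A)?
It was converted to grayscale.

All color is removed — every shape is now a shade of grey.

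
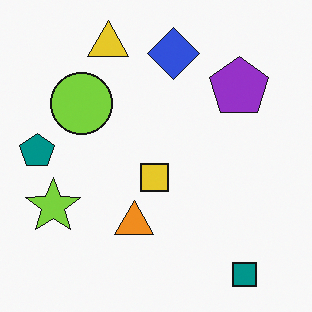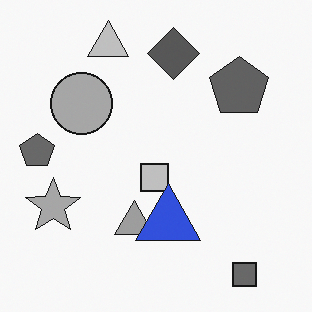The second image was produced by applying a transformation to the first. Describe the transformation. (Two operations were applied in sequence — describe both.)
The image was converted to grayscale, then overlaid with an additional blue triangle.

All color is removed — every shape is now a shade of grey. A blue triangle appears in the second image that is absent from the first.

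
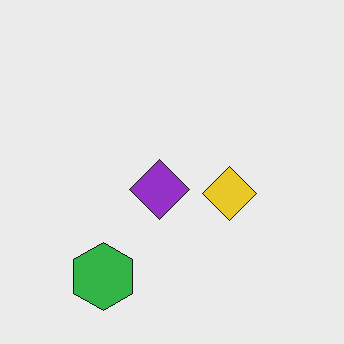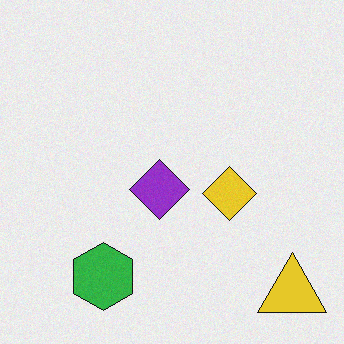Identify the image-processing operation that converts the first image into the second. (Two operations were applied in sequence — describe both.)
The transformation is: degraded with subtle gaussian noise, then overlaid with an additional yellow triangle.

Random speckle covers the whole image, including the flat background. A yellow triangle appears in the second image that is absent from the first.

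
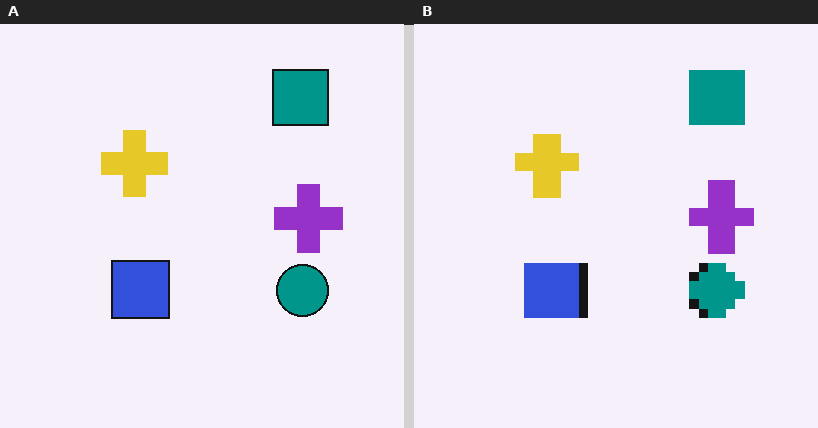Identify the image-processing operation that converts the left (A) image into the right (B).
The image was heavily pixelated into large blocks.

Shapes are reduced to large square blocks; fine edges and outlines are lost — a downscale-then-upscale (mosaic) effect.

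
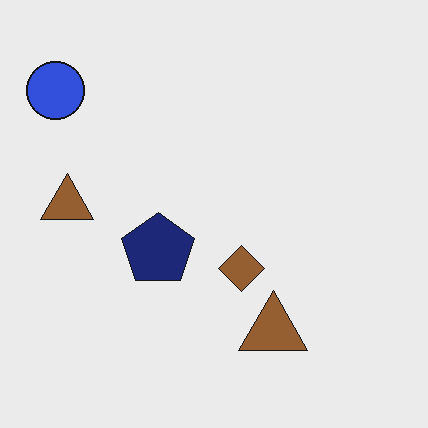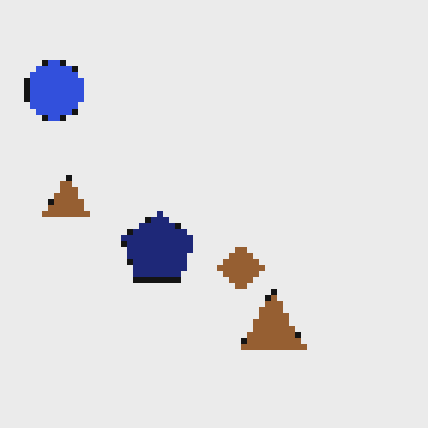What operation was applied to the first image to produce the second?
It was pixelated into visible square blocks.

Shapes are reduced to large square blocks; fine edges and outlines are lost — a downscale-then-upscale (mosaic) effect.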